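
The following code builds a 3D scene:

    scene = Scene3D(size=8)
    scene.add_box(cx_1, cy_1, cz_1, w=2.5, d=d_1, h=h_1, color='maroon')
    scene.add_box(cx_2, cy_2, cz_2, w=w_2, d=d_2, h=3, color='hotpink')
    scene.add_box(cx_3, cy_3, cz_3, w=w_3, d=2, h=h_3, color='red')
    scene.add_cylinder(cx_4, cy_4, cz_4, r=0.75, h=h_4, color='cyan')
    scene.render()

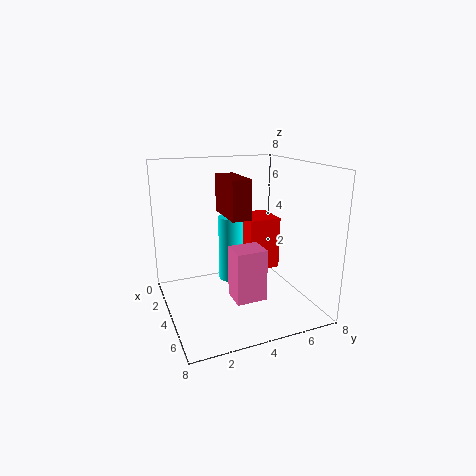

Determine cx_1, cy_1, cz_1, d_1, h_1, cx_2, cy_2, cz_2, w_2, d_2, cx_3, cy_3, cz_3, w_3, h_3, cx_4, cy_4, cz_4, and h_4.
cx_1 = 3.25
cy_1 = 3
cz_1 = 5.5
d_1 = 1
h_1 = 2
cx_2 = 3.75
cy_2 = 3.5
cz_2 = 0.5
w_2 = 1.5
d_2 = 1.75
cx_3 = 0.75
cy_3 = 5.25
cz_3 = 1.25
w_3 = 2.25
h_3 = 3.25
cx_4 = 2.25
cy_4 = 4.25
cz_4 = 0.75
h_4 = 4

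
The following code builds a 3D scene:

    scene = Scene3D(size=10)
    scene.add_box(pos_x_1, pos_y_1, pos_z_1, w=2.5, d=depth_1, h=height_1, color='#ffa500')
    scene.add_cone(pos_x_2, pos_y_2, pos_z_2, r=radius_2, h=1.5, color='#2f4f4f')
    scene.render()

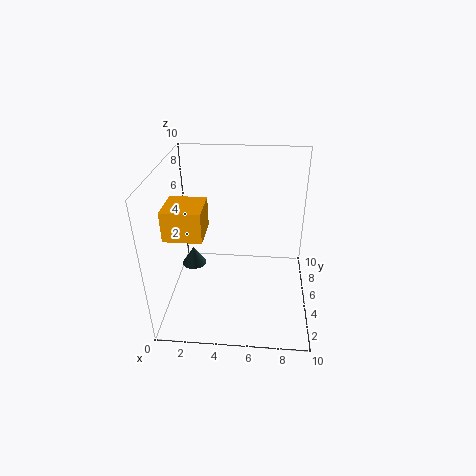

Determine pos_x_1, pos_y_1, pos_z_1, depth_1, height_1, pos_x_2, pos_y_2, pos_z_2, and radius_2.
pos_x_1 = 0.5
pos_y_1 = 2.5
pos_z_1 = 6
depth_1 = 2.5
height_1 = 2
pos_x_2 = 1
pos_y_2 = 8
pos_z_2 = 0.5
radius_2 = 1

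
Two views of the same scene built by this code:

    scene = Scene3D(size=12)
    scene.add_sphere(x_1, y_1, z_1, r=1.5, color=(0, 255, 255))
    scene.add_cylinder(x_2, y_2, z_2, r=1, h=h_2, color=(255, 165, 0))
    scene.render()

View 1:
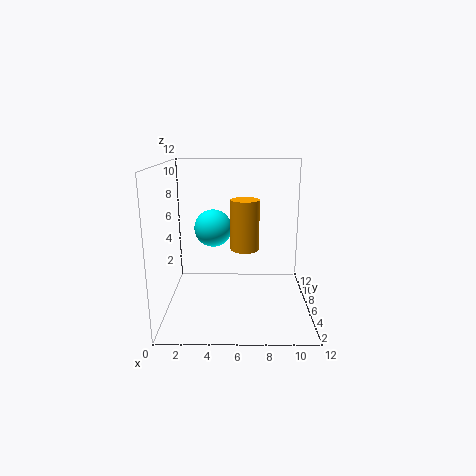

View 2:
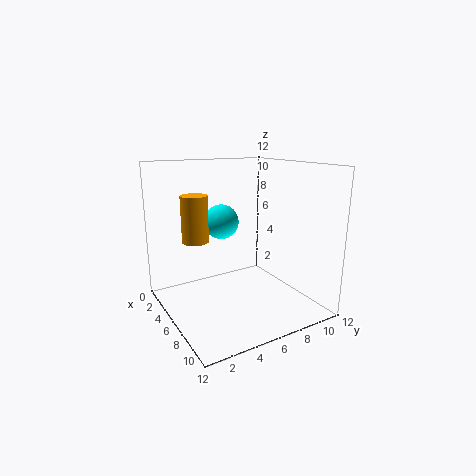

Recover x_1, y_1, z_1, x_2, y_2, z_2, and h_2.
x_1 = 4
y_1 = 5.5
z_1 = 7
x_2 = 6.5
y_2 = 2
z_2 = 6.5
h_2 = 3.5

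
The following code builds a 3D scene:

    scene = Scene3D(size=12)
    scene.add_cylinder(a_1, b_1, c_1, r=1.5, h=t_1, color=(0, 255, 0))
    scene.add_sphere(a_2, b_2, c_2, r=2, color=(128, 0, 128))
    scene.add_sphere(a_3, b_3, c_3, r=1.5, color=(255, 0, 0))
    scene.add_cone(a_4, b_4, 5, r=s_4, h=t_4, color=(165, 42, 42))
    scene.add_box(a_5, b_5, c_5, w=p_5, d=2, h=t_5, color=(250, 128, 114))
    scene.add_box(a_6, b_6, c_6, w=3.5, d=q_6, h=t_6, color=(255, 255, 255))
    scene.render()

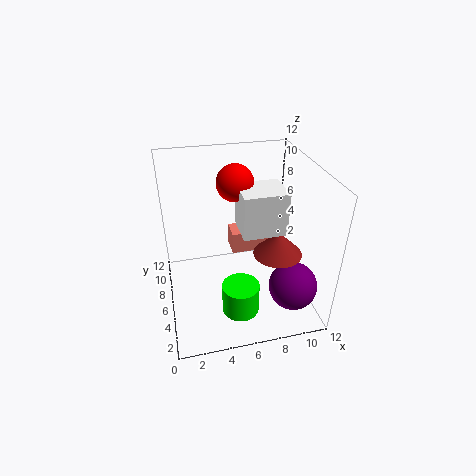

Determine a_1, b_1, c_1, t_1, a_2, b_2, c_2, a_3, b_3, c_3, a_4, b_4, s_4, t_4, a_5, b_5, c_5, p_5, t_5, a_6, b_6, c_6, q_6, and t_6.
a_1 = 5.5; b_1 = 3; c_1 = 1; t_1 = 2.5; a_2 = 10; b_2 = 3; c_2 = 2.5; a_3 = 6; b_3 = 7; c_3 = 10.5; a_4 = 9; b_4 = 4.5; s_4 = 2; t_4 = 2; a_5 = 6; b_5 = 8; c_5 = 3; p_5 = 4; t_5 = 2; a_6 = 6; b_6 = 4; c_6 = 7; q_6 = 3; t_6 = 3.5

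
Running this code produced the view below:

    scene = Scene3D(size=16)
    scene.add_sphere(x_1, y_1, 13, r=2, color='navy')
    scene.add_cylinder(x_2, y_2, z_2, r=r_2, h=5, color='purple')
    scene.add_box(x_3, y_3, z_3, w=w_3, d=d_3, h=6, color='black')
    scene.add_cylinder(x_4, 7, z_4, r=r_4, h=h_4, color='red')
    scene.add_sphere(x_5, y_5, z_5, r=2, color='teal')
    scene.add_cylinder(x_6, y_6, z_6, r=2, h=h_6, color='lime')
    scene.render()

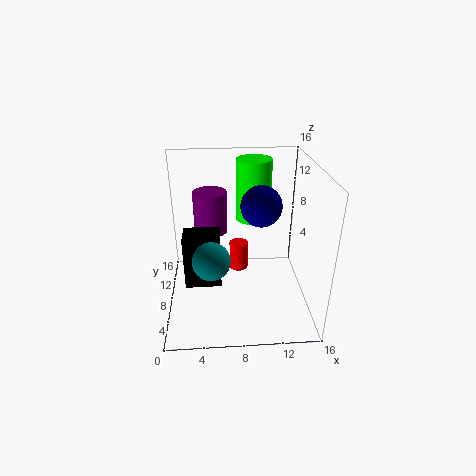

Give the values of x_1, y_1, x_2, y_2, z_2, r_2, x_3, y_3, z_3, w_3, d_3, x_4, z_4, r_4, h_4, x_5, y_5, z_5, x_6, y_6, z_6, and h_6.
x_1 = 10
y_1 = 5
x_2 = 5
y_2 = 12
z_2 = 7
r_2 = 2
x_3 = 2
y_3 = 6
z_3 = 3
w_3 = 4
d_3 = 3
x_4 = 8
z_4 = 5
r_4 = 1
h_4 = 3
x_5 = 5
y_5 = 5
z_5 = 7
x_6 = 10
y_6 = 11
z_6 = 9
h_6 = 7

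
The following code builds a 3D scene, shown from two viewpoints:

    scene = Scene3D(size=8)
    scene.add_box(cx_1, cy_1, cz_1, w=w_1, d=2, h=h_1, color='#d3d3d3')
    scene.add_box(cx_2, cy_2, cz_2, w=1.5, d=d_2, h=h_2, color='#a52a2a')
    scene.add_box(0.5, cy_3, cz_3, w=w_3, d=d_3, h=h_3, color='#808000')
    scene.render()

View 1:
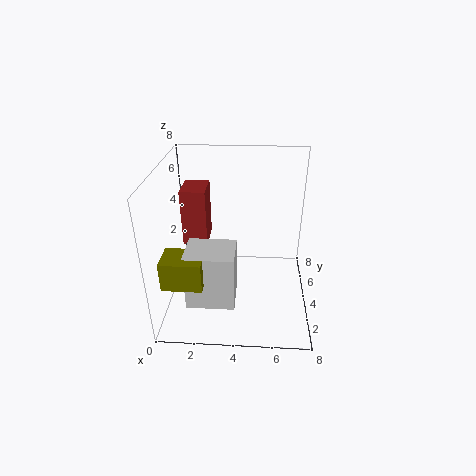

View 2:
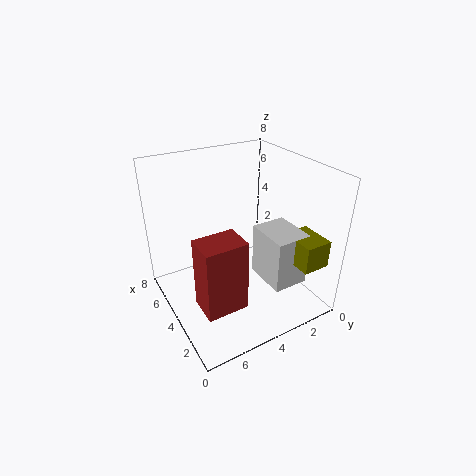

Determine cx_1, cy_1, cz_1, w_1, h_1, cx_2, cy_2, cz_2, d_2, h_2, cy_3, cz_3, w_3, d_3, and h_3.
cx_1 = 1.5
cy_1 = 1
cz_1 = 1.5
w_1 = 2.5
h_1 = 3
cx_2 = 0.5
cy_2 = 5.5
cz_2 = 2.5
d_2 = 2
h_2 = 3.5
cy_3 = 0.5
cz_3 = 3
w_3 = 2
d_3 = 1.5
h_3 = 1.5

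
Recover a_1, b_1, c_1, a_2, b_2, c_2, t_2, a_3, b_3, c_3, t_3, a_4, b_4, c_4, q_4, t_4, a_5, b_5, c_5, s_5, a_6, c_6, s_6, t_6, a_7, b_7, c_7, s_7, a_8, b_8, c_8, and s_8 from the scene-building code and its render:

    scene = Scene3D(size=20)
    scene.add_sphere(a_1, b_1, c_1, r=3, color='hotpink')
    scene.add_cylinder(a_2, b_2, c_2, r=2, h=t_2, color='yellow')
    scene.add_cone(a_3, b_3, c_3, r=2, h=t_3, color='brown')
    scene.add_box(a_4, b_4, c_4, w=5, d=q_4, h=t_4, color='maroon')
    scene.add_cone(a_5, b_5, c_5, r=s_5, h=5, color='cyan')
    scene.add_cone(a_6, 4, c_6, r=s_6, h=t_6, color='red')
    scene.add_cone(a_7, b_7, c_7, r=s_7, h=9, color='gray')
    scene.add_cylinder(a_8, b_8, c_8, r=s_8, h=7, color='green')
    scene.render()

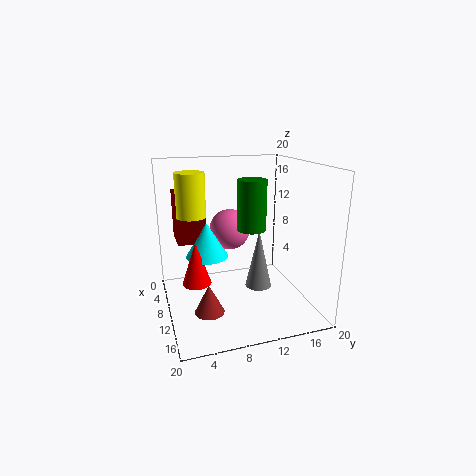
a_1 = 6, b_1 = 10, c_1 = 10, a_2 = 8, b_2 = 4, c_2 = 13, t_2 = 6, a_3 = 13, b_3 = 5, c_3 = 1, t_3 = 4, a_4 = 3, b_4 = 2, c_4 = 9, q_4 = 4, t_4 = 7, a_5 = 8, b_5 = 6, c_5 = 7, s_5 = 3, a_6 = 10, c_6 = 4, s_6 = 2, t_6 = 6, a_7 = 8, b_7 = 14, c_7 = 1, s_7 = 2, a_8 = 10, b_8 = 12, c_8 = 11, s_8 = 2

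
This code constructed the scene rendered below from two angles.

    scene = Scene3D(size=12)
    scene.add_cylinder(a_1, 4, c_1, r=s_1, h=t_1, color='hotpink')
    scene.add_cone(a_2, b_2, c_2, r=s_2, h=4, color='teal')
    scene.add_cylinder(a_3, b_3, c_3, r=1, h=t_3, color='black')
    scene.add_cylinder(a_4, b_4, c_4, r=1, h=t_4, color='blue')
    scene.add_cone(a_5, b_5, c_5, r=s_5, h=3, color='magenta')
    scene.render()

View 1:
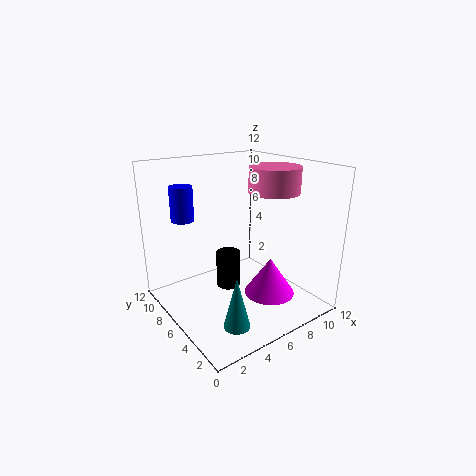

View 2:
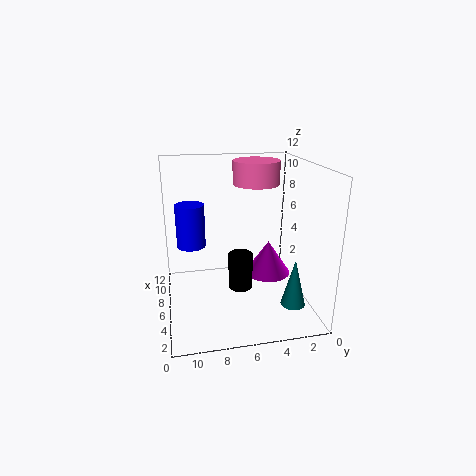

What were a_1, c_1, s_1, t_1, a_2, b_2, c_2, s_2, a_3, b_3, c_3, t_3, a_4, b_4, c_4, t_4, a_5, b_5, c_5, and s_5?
a_1 = 8; c_1 = 10; s_1 = 2; t_1 = 2; a_2 = 3; b_2 = 2; c_2 = 1; s_2 = 1; a_3 = 5; b_3 = 6; c_3 = 2; t_3 = 3; a_4 = 3; b_4 = 10; c_4 = 7; t_4 = 3; a_5 = 7; b_5 = 3; c_5 = 2; s_5 = 2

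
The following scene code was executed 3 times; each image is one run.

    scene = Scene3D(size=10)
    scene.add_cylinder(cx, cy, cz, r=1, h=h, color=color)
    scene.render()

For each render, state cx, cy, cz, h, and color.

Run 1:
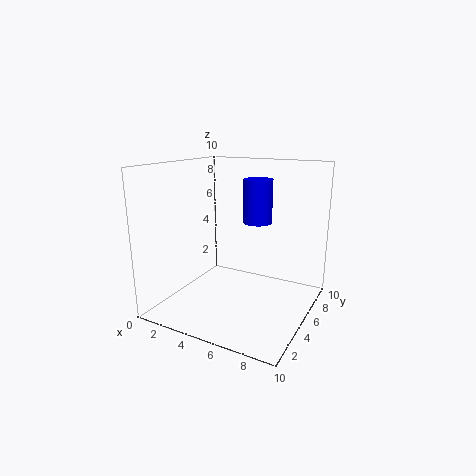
cx = 6
cy = 6
cz = 6
h = 3
color = 'blue'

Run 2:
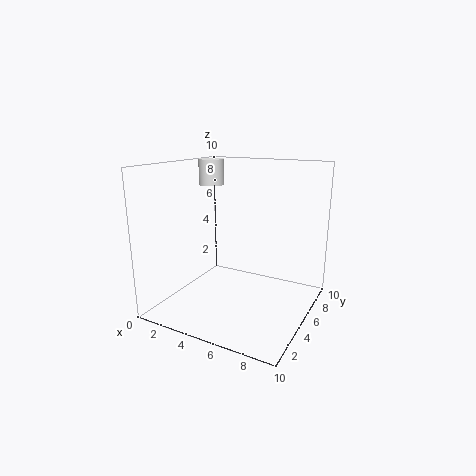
cx = 1
cy = 8
cz = 8
h = 2
color = 'white'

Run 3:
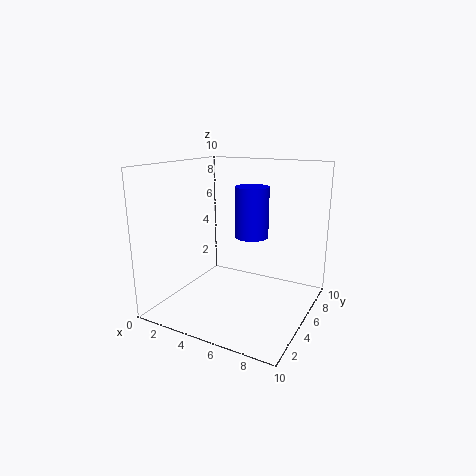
cx = 7
cy = 3
cz = 6
h = 3
color = 'blue'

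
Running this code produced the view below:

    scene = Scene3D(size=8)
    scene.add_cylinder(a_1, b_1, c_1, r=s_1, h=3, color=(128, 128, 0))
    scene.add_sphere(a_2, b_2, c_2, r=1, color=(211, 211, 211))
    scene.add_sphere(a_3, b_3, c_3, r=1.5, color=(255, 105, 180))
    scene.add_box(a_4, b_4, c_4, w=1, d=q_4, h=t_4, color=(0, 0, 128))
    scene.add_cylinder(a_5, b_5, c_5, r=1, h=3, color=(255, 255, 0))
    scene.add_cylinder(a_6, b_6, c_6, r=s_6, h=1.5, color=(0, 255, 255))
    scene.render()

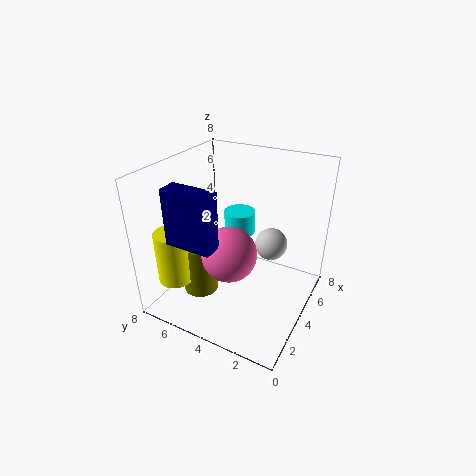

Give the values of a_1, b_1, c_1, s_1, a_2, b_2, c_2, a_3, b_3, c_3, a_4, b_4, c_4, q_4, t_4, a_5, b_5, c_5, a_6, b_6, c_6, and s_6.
a_1 = 3
b_1 = 6
c_1 = 0.5
s_1 = 1
a_2 = 6.5
b_2 = 3
c_2 = 2.5
a_3 = 3
b_3 = 4
c_3 = 3.5
a_4 = 1
b_4 = 4
c_4 = 4.5
q_4 = 2.5
t_4 = 3
a_5 = 2
b_5 = 7
c_5 = 1.5
a_6 = 7
b_6 = 5.5
c_6 = 2.5
s_6 = 1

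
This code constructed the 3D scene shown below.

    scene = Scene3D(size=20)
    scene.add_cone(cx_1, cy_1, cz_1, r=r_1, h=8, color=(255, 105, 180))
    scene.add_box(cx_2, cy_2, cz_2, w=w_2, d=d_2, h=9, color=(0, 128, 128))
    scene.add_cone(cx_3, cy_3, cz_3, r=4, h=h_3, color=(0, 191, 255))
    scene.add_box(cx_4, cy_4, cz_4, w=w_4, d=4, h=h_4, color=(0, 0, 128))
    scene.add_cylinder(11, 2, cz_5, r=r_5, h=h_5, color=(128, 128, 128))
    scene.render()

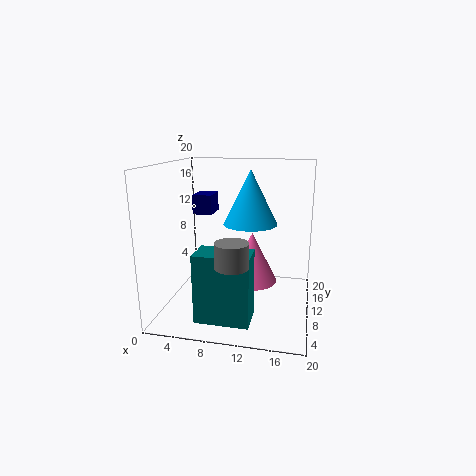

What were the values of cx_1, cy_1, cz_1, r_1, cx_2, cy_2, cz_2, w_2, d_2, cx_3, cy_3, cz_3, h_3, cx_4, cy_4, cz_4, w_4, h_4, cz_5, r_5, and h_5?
cx_1 = 11; cy_1 = 16; cz_1 = 1; r_1 = 4; cx_2 = 6; cy_2 = 2; cz_2 = 1; w_2 = 7; d_2 = 4; cx_3 = 11; cy_3 = 14; cz_3 = 11; h_3 = 8; cx_4 = 2; cy_4 = 14; cz_4 = 12; w_4 = 3; h_4 = 3; cz_5 = 9; r_5 = 2; h_5 = 3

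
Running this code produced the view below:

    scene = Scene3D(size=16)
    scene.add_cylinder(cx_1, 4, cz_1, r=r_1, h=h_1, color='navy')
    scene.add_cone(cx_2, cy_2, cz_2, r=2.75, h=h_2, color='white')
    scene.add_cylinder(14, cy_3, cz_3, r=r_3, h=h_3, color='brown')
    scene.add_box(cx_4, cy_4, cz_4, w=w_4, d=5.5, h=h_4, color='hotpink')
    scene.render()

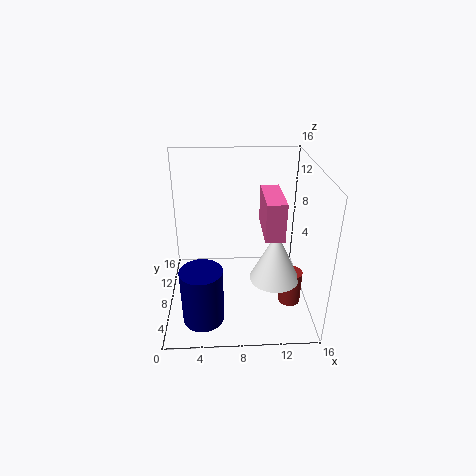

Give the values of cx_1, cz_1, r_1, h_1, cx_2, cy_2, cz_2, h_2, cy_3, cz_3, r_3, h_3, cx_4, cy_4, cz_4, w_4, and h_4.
cx_1 = 4, cz_1 = 0.25, r_1 = 2.25, h_1 = 6.25, cx_2 = 12, cy_2 = 6.25, cz_2 = 3.75, h_2 = 5.75, cy_3 = 6.5, cz_3 = 0.25, r_3 = 1.25, h_3 = 4, cx_4 = 10.5, cy_4 = 4.25, cz_4 = 9.5, w_4 = 2, h_4 = 4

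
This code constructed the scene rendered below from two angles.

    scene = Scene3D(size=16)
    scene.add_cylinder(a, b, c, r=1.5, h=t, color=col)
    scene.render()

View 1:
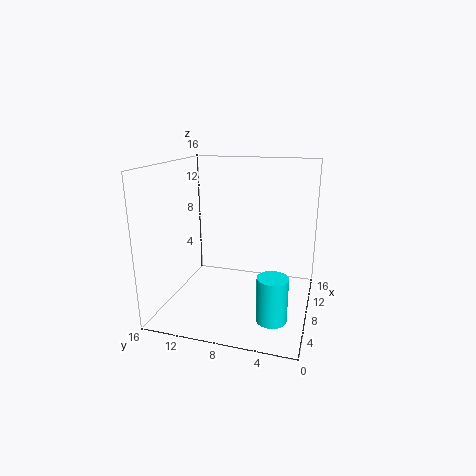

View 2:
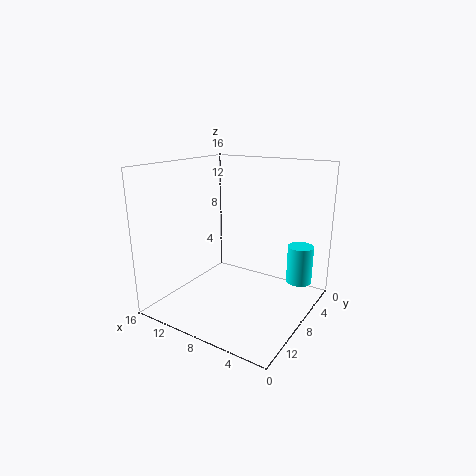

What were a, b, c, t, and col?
a = 2.5; b = 3; c = 2; t = 4.5; col = 'cyan'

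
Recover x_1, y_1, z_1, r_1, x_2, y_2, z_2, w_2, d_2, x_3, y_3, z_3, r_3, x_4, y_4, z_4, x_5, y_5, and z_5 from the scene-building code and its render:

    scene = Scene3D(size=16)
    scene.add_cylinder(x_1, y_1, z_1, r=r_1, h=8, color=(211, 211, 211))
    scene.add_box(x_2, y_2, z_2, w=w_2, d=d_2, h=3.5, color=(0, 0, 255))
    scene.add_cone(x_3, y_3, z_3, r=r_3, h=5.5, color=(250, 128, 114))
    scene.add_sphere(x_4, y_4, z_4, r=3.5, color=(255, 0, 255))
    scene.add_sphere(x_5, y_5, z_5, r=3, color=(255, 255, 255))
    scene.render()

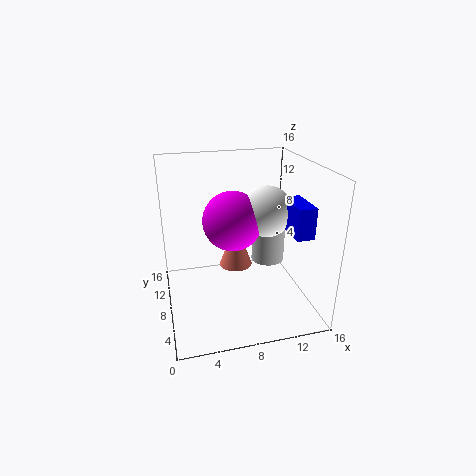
x_1 = 12.5; y_1 = 10.5; z_1 = 3.5; r_1 = 2; x_2 = 13.5; y_2 = 4.5; z_2 = 8.5; w_2 = 2; d_2 = 4.5; x_3 = 8.5; y_3 = 11; z_3 = 3; r_3 = 2; x_4 = 8; y_4 = 10.5; z_4 = 9; x_5 = 12; y_5 = 10; z_5 = 10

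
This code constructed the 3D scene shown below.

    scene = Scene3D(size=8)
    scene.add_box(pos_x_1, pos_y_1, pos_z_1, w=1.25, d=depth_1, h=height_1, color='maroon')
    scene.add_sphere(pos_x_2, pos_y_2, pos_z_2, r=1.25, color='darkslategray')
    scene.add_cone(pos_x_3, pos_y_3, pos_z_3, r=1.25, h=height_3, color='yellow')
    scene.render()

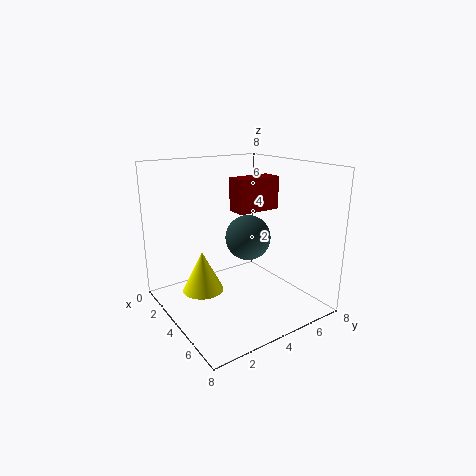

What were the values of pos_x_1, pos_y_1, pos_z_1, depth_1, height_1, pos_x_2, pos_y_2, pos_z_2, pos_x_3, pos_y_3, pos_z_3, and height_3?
pos_x_1 = 2
pos_y_1 = 4.75
pos_z_1 = 5
depth_1 = 2.75
height_1 = 2
pos_x_2 = 4.25
pos_y_2 = 4.5
pos_z_2 = 4
pos_x_3 = 2
pos_y_3 = 2.75
pos_z_3 = 0.25
height_3 = 2.5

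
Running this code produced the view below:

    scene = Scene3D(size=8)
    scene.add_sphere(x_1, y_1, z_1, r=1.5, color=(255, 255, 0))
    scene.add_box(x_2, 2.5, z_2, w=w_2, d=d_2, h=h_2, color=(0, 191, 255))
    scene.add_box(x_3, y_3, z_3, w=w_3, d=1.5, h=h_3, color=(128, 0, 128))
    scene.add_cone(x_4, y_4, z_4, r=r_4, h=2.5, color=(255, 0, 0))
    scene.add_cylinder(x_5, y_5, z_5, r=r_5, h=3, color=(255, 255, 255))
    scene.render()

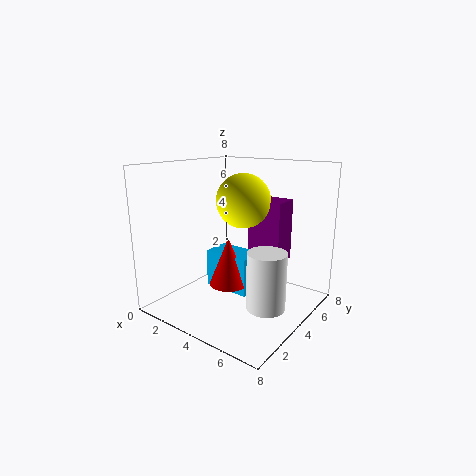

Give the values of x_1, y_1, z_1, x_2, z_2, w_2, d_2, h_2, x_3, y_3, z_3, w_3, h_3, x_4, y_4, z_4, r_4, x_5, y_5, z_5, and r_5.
x_1 = 4, y_1 = 4.5, z_1 = 6, x_2 = 3, z_2 = 1.5, w_2 = 2.5, d_2 = 1.5, h_2 = 2, x_3 = 4, y_3 = 5, z_3 = 2.5, w_3 = 2, h_3 = 3.5, x_4 = 4.5, y_4 = 2.5, z_4 = 2, r_4 = 1, x_5 = 6.5, y_5 = 3, z_5 = 1, r_5 = 1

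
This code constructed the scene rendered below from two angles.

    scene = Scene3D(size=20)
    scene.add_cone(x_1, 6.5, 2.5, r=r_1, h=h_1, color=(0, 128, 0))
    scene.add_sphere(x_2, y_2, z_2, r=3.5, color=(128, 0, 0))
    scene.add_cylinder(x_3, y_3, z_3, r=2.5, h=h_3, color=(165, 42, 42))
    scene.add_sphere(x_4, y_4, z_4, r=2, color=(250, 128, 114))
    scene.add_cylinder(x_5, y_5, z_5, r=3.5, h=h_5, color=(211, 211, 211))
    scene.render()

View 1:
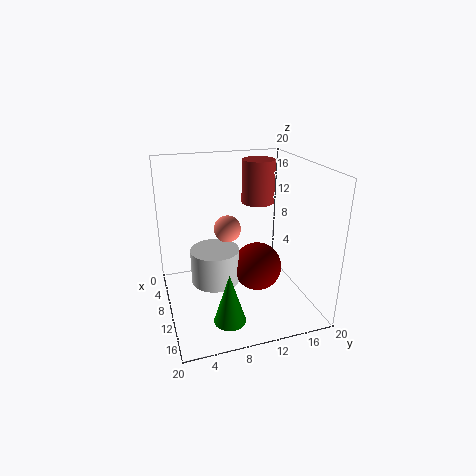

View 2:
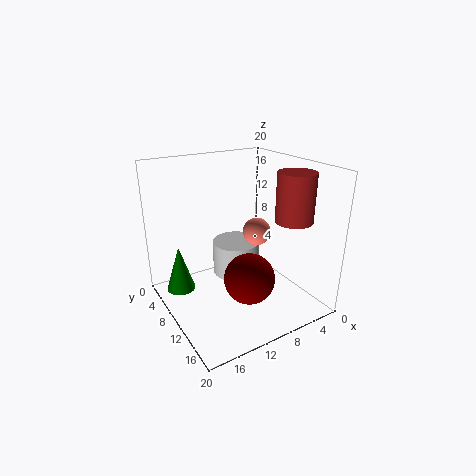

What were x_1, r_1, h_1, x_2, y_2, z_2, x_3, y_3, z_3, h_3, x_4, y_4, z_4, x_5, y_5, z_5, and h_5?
x_1 = 17.5; r_1 = 2; h_1 = 6.5; x_2 = 10; y_2 = 13; z_2 = 5; x_3 = 4.5; y_3 = 15; z_3 = 13; h_3 = 6.5; x_4 = 6.5; y_4 = 9.5; z_4 = 10; x_5 = 8.5; y_5 = 7; z_5 = 3; h_5 = 5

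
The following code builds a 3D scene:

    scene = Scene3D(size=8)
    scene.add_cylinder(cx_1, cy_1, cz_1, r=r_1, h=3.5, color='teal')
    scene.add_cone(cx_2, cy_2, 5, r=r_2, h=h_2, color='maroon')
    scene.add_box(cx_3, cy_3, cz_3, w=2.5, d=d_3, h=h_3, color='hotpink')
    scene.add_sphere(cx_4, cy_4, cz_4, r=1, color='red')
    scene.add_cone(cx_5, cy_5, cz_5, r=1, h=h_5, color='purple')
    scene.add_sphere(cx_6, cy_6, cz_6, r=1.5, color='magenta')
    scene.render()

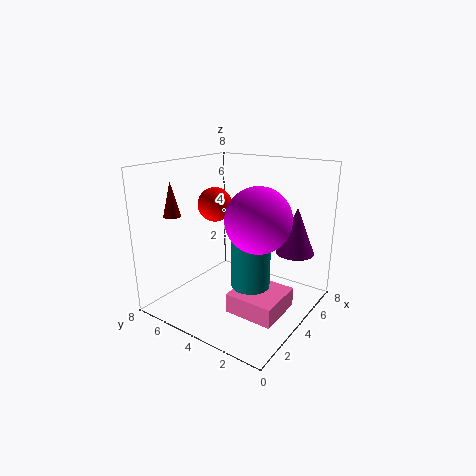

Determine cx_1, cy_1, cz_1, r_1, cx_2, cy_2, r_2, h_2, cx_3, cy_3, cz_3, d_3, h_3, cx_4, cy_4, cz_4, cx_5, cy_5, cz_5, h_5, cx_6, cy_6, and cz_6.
cx_1 = 3; cy_1 = 2.5; cz_1 = 2; r_1 = 1; cx_2 = 2.5; cy_2 = 7.5; r_2 = 0.5; h_2 = 2; cx_3 = 1.5; cy_3 = 0.5; cz_3 = 1; d_3 = 2.5; h_3 = 1; cx_4 = 4.5; cy_4 = 6; cz_4 = 5.5; cx_5 = 5; cy_5 = 1; cz_5 = 3.5; h_5 = 2.5; cx_6 = 2; cy_6 = 1.5; cz_6 = 6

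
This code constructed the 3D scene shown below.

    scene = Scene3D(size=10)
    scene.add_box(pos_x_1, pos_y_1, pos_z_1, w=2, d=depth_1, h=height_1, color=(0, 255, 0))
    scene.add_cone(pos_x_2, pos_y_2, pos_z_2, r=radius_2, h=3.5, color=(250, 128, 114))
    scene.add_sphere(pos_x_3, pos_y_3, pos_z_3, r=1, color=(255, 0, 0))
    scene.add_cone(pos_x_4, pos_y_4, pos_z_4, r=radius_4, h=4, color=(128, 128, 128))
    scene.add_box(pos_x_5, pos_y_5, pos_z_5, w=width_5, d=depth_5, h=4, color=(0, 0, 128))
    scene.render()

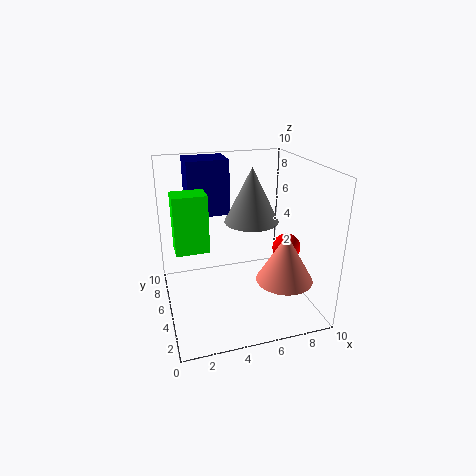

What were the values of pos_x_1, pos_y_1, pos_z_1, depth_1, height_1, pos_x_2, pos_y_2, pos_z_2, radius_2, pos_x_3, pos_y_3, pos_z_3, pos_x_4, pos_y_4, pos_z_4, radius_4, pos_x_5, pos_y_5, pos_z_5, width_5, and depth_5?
pos_x_1 = 0.5, pos_y_1 = 2.5, pos_z_1 = 5.5, depth_1 = 1.5, height_1 = 3.5, pos_x_2 = 8, pos_y_2 = 3.5, pos_z_2 = 2, radius_2 = 2, pos_x_3 = 8.5, pos_y_3 = 4.5, pos_z_3 = 4, pos_x_4 = 6.5, pos_y_4 = 6.5, pos_z_4 = 5.5, radius_4 = 2, pos_x_5 = 2, pos_y_5 = 7, pos_z_5 = 6, width_5 = 3, depth_5 = 2.5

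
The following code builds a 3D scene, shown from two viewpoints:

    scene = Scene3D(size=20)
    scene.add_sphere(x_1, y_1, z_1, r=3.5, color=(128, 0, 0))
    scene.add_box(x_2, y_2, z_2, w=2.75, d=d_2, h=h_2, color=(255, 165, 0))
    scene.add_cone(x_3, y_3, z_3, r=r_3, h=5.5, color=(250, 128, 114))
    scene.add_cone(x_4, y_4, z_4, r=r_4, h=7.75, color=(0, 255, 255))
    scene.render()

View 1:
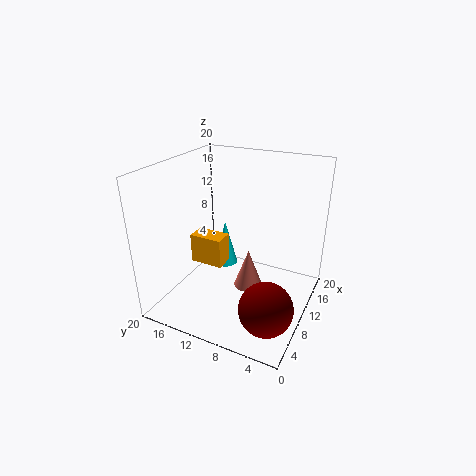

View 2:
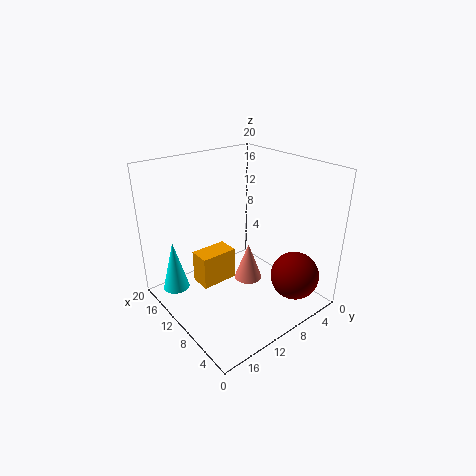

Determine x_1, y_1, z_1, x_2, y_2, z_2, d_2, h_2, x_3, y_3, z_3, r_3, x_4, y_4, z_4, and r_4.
x_1 = 4.75; y_1 = 3.5; z_1 = 3.75; x_2 = 8.25; y_2 = 12; z_2 = 5.5; d_2 = 4.75; h_2 = 4.25; x_3 = 9.75; y_3 = 8.25; z_3 = 3; r_3 = 2; x_4 = 17.75; y_4 = 16.25; z_4 = 0.25; r_4 = 2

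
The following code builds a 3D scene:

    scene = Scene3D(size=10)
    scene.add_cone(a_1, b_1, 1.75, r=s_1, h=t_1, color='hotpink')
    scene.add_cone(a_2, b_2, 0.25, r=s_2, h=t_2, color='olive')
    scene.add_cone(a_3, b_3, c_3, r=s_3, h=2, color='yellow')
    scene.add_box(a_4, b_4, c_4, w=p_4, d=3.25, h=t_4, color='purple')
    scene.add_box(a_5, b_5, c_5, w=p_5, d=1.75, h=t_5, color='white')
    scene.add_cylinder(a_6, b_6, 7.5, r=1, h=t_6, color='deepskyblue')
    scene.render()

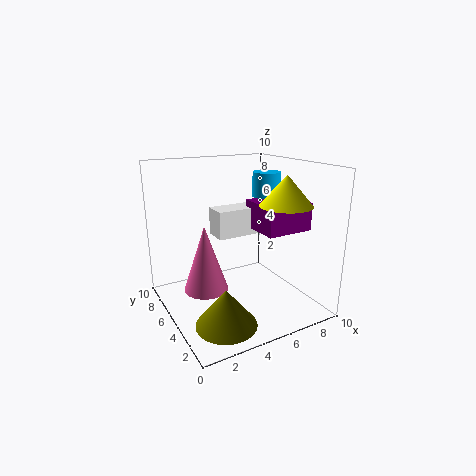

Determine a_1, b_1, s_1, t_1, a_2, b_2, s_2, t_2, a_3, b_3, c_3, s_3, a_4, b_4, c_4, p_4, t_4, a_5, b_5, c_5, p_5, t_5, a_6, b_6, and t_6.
a_1 = 2.5, b_1 = 5, s_1 = 1.5, t_1 = 4.5, a_2 = 2.75, b_2 = 2.5, s_2 = 2, t_2 = 2.5, a_3 = 7.25, b_3 = 2.75, c_3 = 7.5, s_3 = 1.75, a_4 = 6.5, b_4 = 3.25, c_4 = 5.25, p_4 = 3.5, t_4 = 2, a_5 = 4, b_5 = 5.75, c_5 = 4.75, p_5 = 3.5, t_5 = 2, a_6 = 7.75, b_6 = 5.75, t_6 = 1.75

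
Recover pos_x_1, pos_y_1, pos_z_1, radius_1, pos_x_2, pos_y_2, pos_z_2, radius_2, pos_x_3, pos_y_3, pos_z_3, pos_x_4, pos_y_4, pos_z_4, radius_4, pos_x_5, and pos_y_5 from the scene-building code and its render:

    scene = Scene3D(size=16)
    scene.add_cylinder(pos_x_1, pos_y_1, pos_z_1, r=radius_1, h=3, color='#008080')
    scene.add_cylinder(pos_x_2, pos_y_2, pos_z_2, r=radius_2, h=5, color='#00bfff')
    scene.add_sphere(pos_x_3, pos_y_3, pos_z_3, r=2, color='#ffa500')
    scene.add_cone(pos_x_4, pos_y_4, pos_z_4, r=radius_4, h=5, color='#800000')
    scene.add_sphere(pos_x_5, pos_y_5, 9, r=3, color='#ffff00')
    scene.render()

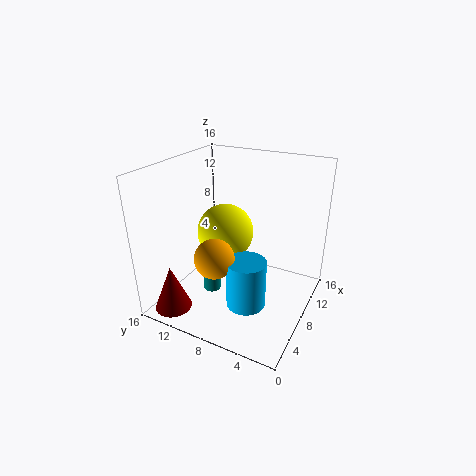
pos_x_1 = 7
pos_y_1 = 11
pos_z_1 = 1
radius_1 = 1
pos_x_2 = 4
pos_y_2 = 5
pos_z_2 = 3
radius_2 = 2
pos_x_3 = 3
pos_y_3 = 8
pos_z_3 = 8
pos_x_4 = 2
pos_y_4 = 13
pos_z_4 = 1
radius_4 = 2
pos_x_5 = 7
pos_y_5 = 9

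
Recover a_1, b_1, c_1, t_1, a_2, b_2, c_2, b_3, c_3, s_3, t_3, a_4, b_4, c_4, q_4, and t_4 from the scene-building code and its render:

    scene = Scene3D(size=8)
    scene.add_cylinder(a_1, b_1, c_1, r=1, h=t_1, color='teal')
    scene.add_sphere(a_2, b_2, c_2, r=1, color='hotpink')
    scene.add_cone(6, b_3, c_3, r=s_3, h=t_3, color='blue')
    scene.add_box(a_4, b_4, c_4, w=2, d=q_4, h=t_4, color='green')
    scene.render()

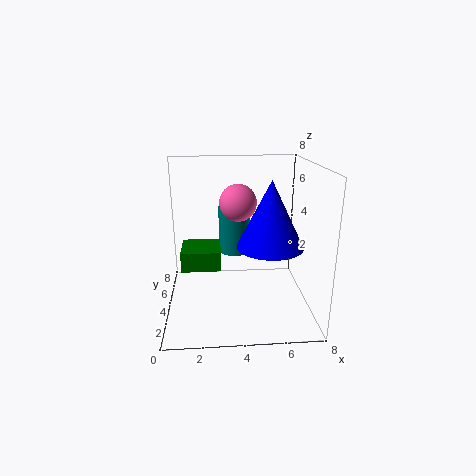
a_1 = 4, b_1 = 7, c_1 = 2, t_1 = 3, a_2 = 4, b_2 = 4, c_2 = 6, b_3 = 5, c_3 = 3, s_3 = 2, t_3 = 4, a_4 = 1, b_4 = 2, c_4 = 3, q_4 = 2, t_4 = 1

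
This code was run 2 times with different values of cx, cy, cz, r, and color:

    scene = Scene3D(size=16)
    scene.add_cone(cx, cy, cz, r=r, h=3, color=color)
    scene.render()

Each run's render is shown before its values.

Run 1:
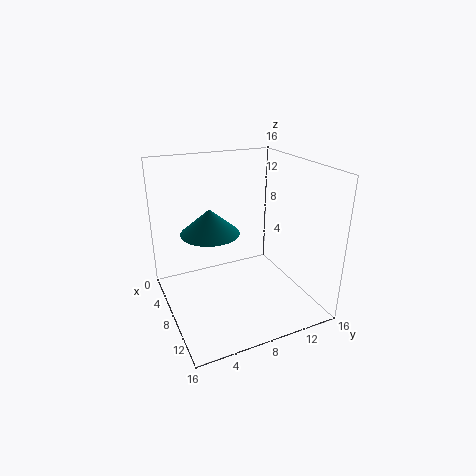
cx = 4.5; cy = 6; cz = 7.5; r = 3.5; color = 'teal'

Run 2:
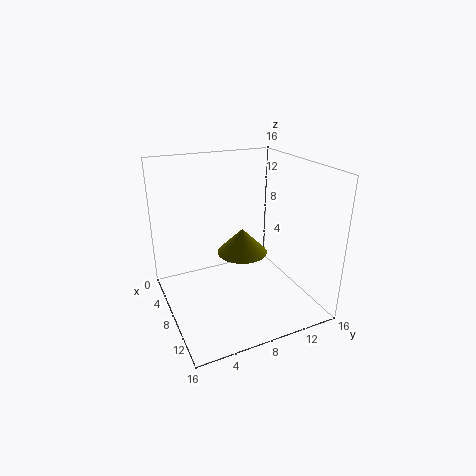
cx = 6; cy = 9.5; cz = 5; r = 3; color = 'olive'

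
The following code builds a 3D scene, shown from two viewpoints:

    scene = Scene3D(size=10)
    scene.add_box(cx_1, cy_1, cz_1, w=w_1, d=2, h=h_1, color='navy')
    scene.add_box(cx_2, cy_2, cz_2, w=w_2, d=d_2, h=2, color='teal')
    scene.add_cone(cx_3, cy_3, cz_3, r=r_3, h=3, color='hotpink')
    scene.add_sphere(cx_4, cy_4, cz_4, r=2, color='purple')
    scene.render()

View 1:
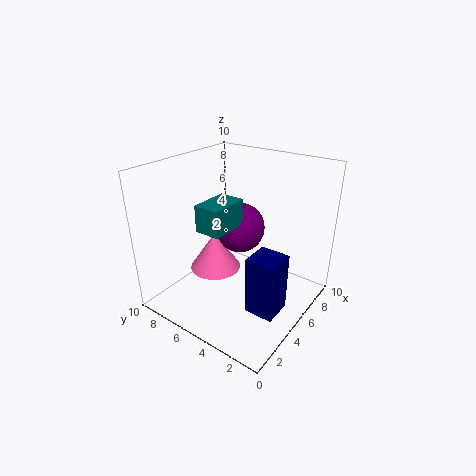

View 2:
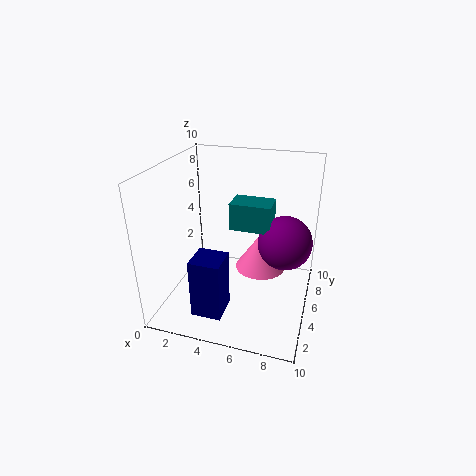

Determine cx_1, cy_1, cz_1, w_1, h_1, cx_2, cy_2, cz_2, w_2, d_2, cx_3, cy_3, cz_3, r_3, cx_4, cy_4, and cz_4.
cx_1 = 3, cy_1 = 1, cz_1 = 1, w_1 = 2, h_1 = 4, cx_2 = 4, cy_2 = 6, cz_2 = 5, w_2 = 3, d_2 = 2, cx_3 = 6, cy_3 = 8, cz_3 = 1, r_3 = 2, cx_4 = 8, cy_4 = 7, cz_4 = 4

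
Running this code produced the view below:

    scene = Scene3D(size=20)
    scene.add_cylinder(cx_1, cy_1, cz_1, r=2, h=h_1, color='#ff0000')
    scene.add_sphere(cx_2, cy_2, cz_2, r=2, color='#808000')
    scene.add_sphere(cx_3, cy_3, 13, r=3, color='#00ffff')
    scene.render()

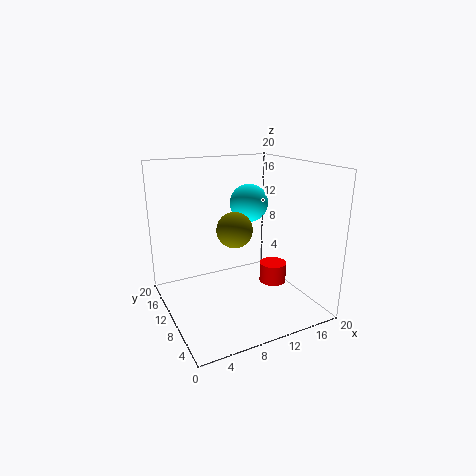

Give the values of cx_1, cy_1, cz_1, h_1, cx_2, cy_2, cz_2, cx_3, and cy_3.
cx_1 = 16
cy_1 = 10
cz_1 = 2
h_1 = 3
cx_2 = 6
cy_2 = 3
cz_2 = 14
cx_3 = 15
cy_3 = 16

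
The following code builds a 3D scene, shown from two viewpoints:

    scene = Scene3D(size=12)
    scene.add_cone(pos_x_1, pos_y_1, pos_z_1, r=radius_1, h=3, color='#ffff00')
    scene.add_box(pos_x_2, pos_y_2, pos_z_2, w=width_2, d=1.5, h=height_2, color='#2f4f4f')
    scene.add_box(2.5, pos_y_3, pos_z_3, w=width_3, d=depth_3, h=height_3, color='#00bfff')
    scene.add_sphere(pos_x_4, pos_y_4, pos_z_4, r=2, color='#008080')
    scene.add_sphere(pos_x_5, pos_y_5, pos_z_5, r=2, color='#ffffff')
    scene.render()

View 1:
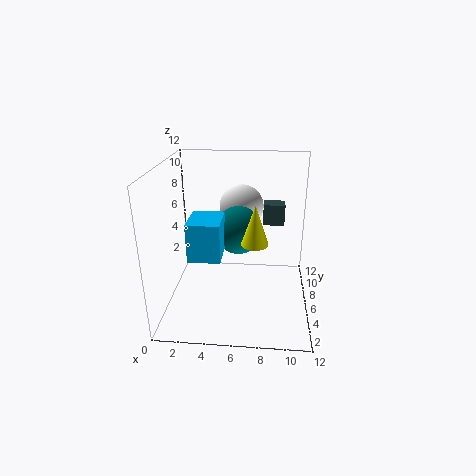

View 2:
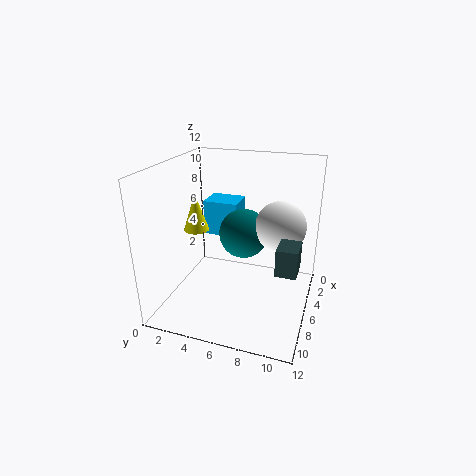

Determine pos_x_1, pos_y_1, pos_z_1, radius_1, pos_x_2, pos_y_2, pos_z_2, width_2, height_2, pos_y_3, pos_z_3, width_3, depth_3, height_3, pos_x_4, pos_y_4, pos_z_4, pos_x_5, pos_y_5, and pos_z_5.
pos_x_1 = 7.5
pos_y_1 = 3
pos_z_1 = 7
radius_1 = 1
pos_x_2 = 8
pos_y_2 = 10
pos_z_2 = 5.5
width_2 = 2
height_2 = 2
pos_y_3 = 2.5
pos_z_3 = 5.5
width_3 = 2.5
depth_3 = 3
height_3 = 3
pos_x_4 = 6
pos_y_4 = 6.5
pos_z_4 = 6.5
pos_x_5 = 6
pos_y_5 = 9.5
pos_z_5 = 7.5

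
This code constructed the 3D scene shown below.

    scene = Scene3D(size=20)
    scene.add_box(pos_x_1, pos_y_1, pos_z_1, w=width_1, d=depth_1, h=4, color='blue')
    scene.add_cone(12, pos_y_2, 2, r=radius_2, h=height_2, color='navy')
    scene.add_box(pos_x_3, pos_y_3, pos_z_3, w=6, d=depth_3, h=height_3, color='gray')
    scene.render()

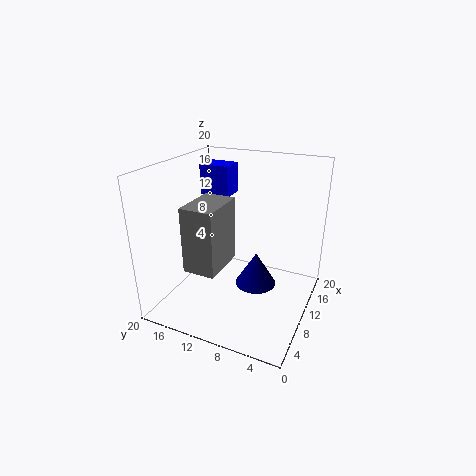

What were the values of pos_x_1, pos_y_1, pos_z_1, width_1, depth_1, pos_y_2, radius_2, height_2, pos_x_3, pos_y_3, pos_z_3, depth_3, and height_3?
pos_x_1 = 9; pos_y_1 = 11; pos_z_1 = 16; width_1 = 3; depth_1 = 4; pos_y_2 = 8; radius_2 = 3; height_2 = 5; pos_x_3 = 1; pos_y_3 = 9; pos_z_3 = 9; depth_3 = 4; height_3 = 8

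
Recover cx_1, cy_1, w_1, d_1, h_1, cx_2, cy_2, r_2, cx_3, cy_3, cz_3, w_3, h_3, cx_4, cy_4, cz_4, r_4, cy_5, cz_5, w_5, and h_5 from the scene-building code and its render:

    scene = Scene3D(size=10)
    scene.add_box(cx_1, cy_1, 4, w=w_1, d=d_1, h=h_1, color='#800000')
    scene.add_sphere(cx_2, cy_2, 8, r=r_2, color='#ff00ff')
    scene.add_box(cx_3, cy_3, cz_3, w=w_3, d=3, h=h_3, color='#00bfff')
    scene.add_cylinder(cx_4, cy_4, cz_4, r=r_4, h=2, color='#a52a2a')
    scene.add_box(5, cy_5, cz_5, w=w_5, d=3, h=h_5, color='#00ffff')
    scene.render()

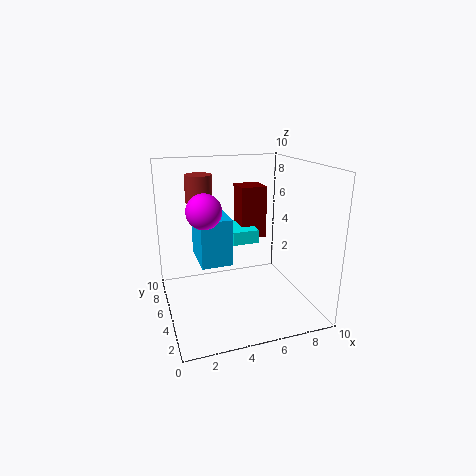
cx_1 = 6; cy_1 = 7; w_1 = 2; d_1 = 2; h_1 = 4; cx_2 = 2; cy_2 = 2; r_2 = 1; cx_3 = 2; cy_3 = 3; cz_3 = 4; w_3 = 2; h_3 = 3; cx_4 = 3; cy_4 = 8; cz_4 = 7; r_4 = 1; cy_5 = 6; cz_5 = 4; w_5 = 2; h_5 = 1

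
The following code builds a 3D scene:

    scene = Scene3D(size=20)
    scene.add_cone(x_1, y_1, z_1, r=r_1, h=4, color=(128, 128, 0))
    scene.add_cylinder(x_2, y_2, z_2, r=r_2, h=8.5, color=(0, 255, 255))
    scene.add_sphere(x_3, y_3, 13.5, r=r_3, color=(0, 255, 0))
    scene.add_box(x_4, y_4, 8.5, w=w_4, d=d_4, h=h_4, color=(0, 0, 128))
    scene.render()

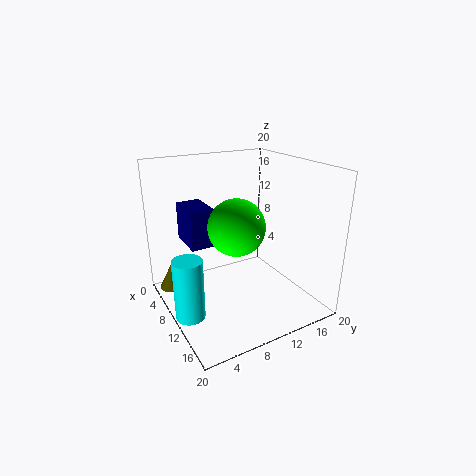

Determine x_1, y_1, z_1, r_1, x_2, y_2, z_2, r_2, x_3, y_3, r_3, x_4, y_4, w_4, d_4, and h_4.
x_1 = 2.5
y_1 = 2.5
z_1 = 0.5
r_1 = 2
x_2 = 11
y_2 = 2
z_2 = 0.5
r_2 = 2
x_3 = 14
y_3 = 7.5
r_3 = 3.5
x_4 = 2.5
y_4 = 4
w_4 = 5.5
d_4 = 3.5
h_4 = 5.5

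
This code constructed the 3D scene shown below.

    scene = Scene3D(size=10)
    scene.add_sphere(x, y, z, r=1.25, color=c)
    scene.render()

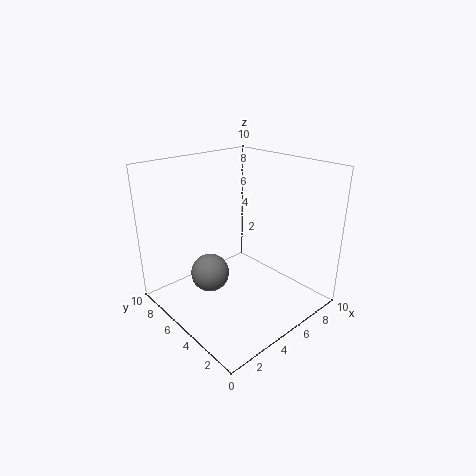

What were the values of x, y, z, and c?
x = 2.5, y = 5, z = 3.25, c = 'gray'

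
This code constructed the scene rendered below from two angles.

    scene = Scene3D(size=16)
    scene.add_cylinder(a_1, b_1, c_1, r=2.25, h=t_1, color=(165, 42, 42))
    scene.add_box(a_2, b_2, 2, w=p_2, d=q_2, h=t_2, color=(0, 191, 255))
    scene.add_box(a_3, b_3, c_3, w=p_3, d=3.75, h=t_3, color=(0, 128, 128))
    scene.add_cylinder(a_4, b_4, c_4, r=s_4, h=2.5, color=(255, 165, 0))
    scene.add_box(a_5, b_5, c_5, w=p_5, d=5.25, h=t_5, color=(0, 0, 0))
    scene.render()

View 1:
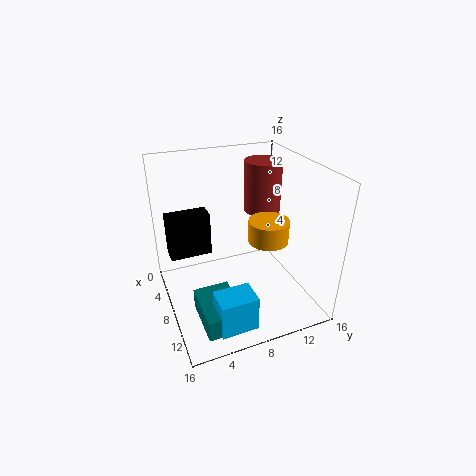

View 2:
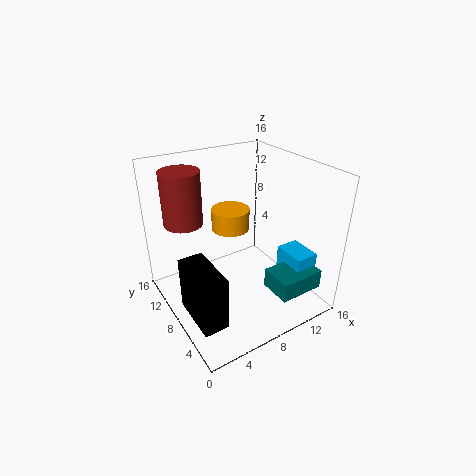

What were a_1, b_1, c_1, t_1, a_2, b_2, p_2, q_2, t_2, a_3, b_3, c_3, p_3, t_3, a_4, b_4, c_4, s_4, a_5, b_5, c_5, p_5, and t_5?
a_1 = 3.75
b_1 = 13
c_1 = 8.75
t_1 = 6.25
a_2 = 13
b_2 = 3.25
p_2 = 2.75
q_2 = 3.75
t_2 = 3.75
a_3 = 10.25
b_3 = 2
c_3 = 2
p_3 = 5.25
t_3 = 2.25
a_4 = 9
b_4 = 11.25
c_4 = 7.5
s_4 = 2.25
a_5 = 0.25
b_5 = 1.25
c_5 = 3.25
p_5 = 2.5
t_5 = 5.5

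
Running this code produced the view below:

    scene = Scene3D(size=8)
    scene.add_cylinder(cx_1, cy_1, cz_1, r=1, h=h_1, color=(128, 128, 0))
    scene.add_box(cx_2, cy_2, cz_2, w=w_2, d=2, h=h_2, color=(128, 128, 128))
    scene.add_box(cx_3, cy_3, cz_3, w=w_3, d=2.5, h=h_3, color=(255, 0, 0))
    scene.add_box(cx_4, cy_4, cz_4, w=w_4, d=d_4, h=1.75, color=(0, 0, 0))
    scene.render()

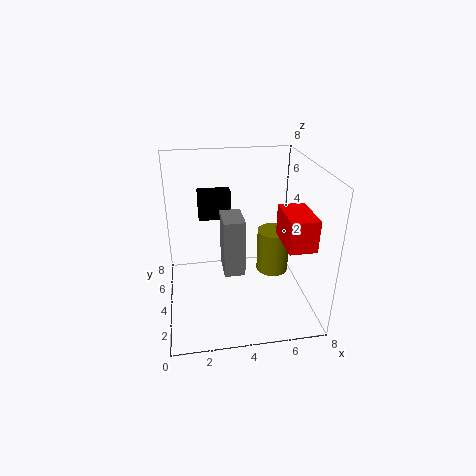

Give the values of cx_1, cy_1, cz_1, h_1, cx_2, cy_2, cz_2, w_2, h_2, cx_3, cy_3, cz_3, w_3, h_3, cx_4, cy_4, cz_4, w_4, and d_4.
cx_1 = 6.5, cy_1 = 5.5, cz_1 = 0.75, h_1 = 2.75, cx_2 = 3.25, cy_2 = 4.25, cz_2 = 1.25, w_2 = 1.25, h_2 = 3.5, cx_3 = 6.25, cy_3 = 1.75, cz_3 = 4, w_3 = 1.5, h_3 = 1.75, cx_4 = 2, cy_4 = 6.5, cz_4 = 4, w_4 = 2, d_4 = 1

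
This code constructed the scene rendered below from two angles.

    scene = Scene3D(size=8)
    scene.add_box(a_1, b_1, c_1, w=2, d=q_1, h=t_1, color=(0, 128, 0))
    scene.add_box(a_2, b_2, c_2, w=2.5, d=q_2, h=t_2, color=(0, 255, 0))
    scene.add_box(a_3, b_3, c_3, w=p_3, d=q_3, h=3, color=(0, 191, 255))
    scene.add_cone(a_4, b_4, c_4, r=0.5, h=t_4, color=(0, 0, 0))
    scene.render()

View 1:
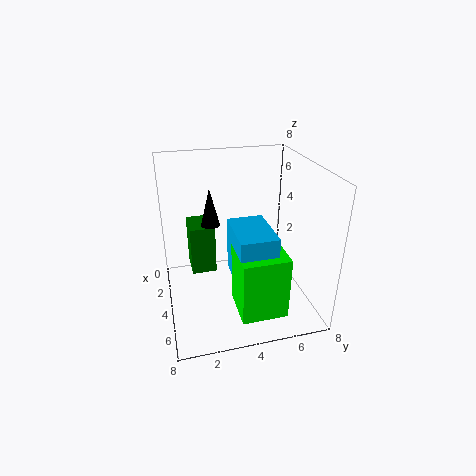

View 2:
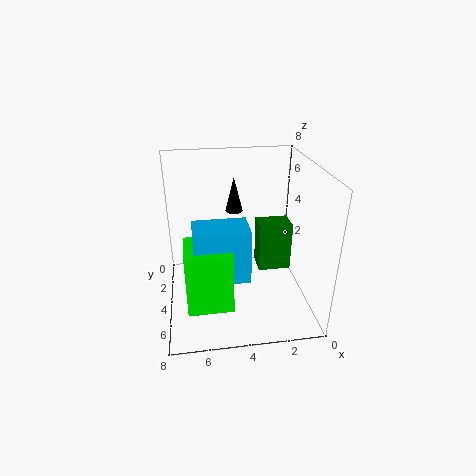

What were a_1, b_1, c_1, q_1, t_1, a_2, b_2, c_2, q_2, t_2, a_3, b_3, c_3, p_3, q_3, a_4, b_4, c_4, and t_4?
a_1 = 0.5
b_1 = 1.5
c_1 = 1
q_1 = 1.5
t_1 = 3
a_2 = 4.5
b_2 = 3.5
c_2 = 0.5
q_2 = 2.5
t_2 = 3.5
a_3 = 3.5
b_3 = 3.5
c_3 = 2
p_3 = 3
q_3 = 2
a_4 = 4
b_4 = 2.5
c_4 = 5
t_4 = 2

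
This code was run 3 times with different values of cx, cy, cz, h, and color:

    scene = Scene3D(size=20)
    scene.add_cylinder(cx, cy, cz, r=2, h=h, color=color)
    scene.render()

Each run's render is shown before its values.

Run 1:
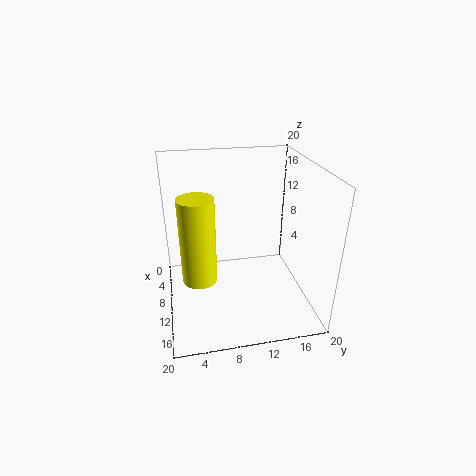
cx = 17
cy = 4
cz = 9
h = 10
color = 'yellow'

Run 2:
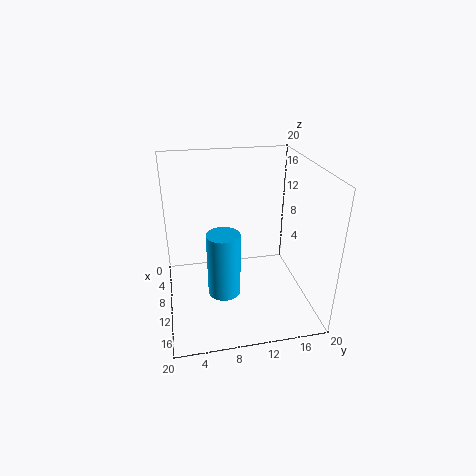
cx = 16
cy = 7
cz = 6
h = 8
color = 'deepskyblue'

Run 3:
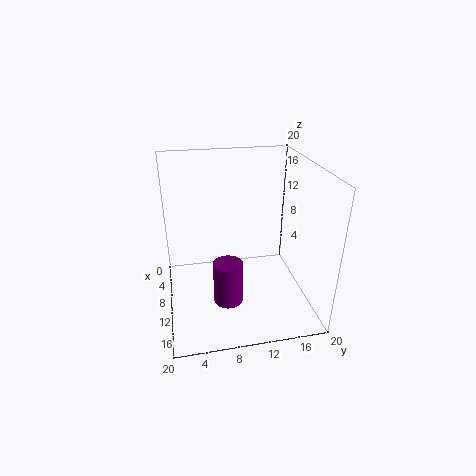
cx = 13
cy = 8
cz = 2
h = 6
color = 'purple'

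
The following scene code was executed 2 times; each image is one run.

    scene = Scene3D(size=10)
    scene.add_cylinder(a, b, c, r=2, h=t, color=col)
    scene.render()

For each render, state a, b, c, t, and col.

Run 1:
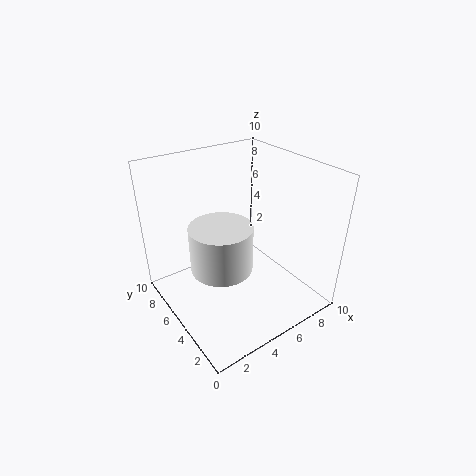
a = 3
b = 4
c = 4
t = 3
col = 'white'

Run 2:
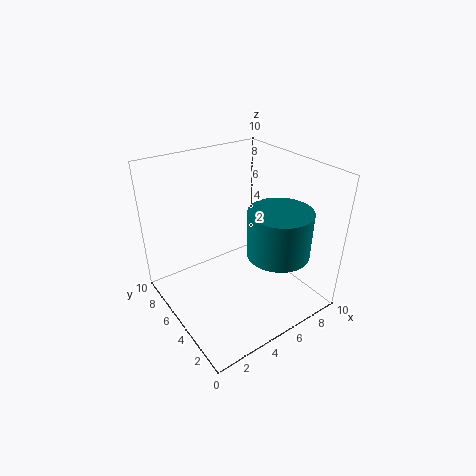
a = 6
b = 2
c = 5
t = 3
col = 'teal'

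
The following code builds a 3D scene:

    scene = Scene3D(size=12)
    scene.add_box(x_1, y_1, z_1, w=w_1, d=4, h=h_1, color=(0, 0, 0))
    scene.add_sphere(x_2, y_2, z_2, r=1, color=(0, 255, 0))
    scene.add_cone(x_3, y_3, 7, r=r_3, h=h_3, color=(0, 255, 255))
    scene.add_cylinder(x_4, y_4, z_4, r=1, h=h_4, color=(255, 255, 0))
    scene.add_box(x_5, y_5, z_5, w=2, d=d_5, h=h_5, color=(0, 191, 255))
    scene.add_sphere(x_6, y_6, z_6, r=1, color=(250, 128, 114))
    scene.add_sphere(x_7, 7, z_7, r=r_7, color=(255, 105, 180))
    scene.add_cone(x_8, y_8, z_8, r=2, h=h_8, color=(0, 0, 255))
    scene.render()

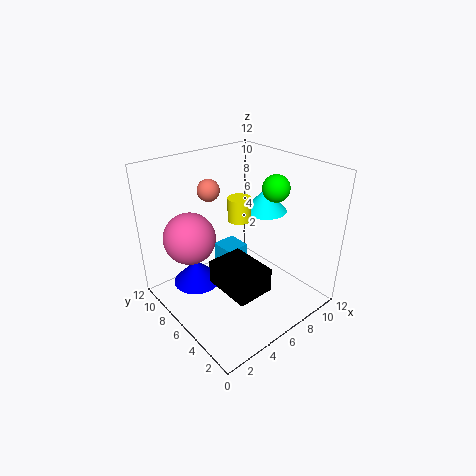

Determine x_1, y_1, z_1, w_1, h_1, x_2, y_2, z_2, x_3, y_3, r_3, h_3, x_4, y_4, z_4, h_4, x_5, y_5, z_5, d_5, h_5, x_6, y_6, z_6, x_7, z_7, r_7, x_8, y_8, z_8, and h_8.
x_1 = 3; y_1 = 2; z_1 = 3; w_1 = 3; h_1 = 2; x_2 = 7; y_2 = 3; z_2 = 11; x_3 = 10; y_3 = 7; r_3 = 2; h_3 = 2; x_4 = 7; y_4 = 7; z_4 = 7; h_4 = 2; x_5 = 5; y_5 = 6; z_5 = 3; d_5 = 2; h_5 = 2; x_6 = 6; y_6 = 10; z_6 = 9; x_7 = 2; z_7 = 7; r_7 = 2; x_8 = 3; y_8 = 8; z_8 = 2; h_8 = 2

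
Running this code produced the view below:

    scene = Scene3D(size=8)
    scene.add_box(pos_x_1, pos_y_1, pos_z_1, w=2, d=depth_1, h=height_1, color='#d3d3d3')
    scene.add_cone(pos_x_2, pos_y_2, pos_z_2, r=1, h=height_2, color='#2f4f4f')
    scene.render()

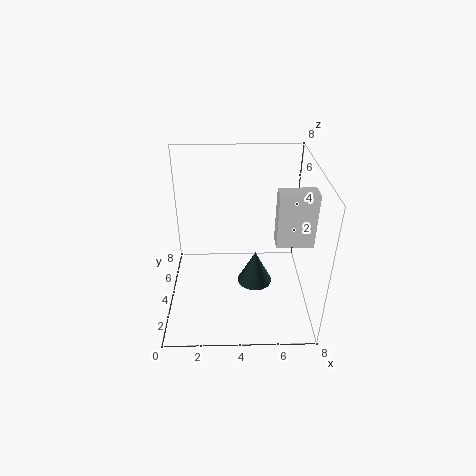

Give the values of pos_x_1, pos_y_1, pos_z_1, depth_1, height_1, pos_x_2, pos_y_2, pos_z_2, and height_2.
pos_x_1 = 6; pos_y_1 = 3; pos_z_1 = 4; depth_1 = 1; height_1 = 3; pos_x_2 = 5; pos_y_2 = 4; pos_z_2 = 1; height_2 = 2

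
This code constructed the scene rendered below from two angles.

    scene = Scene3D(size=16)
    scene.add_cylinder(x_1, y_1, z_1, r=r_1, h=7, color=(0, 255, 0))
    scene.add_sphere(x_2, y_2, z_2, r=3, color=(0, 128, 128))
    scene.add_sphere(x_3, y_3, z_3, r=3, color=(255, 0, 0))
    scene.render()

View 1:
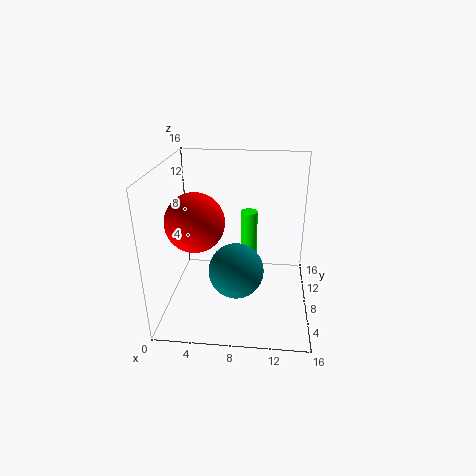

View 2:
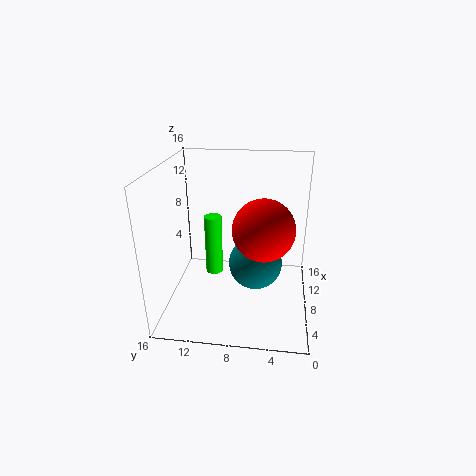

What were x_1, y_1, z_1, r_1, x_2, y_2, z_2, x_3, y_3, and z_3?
x_1 = 9
y_1 = 11
z_1 = 3
r_1 = 1
x_2 = 8
y_2 = 6
z_2 = 5
x_3 = 4
y_3 = 5
z_3 = 11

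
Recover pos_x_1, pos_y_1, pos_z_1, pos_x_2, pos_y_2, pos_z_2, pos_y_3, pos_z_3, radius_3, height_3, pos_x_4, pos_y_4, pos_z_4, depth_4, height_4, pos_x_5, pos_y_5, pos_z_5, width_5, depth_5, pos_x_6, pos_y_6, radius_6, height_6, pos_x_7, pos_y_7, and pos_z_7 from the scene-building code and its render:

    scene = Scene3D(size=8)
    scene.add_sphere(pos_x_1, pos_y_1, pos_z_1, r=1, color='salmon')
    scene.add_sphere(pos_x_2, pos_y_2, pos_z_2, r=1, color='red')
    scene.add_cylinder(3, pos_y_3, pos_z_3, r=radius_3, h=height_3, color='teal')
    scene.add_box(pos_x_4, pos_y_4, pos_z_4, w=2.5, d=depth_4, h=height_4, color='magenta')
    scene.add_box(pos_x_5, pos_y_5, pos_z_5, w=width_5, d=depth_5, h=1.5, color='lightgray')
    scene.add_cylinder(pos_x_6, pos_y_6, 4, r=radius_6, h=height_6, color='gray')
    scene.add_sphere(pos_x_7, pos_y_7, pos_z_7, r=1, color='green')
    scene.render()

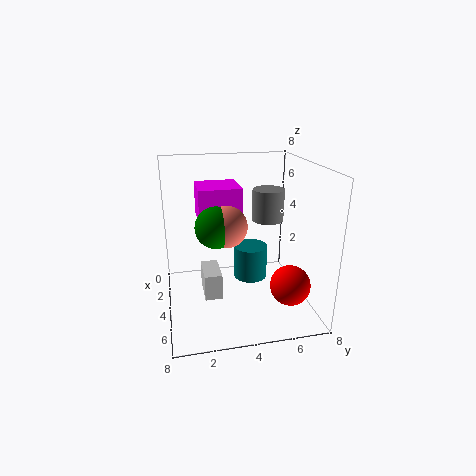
pos_x_1 = 6; pos_y_1 = 3; pos_z_1 = 5.5; pos_x_2 = 7; pos_y_2 = 6; pos_z_2 = 2.5; pos_y_3 = 5; pos_z_3 = 1; radius_3 = 1; height_3 = 2; pos_x_4 = 0.5; pos_y_4 = 2; pos_z_4 = 4.5; depth_4 = 2.5; height_4 = 2; pos_x_5 = 2.5; pos_y_5 = 2; pos_z_5 = 0.5; width_5 = 2; depth_5 = 1; pos_x_6 = 1.5; pos_y_6 = 6.5; radius_6 = 1; height_6 = 2; pos_x_7 = 6; pos_y_7 = 2.5; pos_z_7 = 5.5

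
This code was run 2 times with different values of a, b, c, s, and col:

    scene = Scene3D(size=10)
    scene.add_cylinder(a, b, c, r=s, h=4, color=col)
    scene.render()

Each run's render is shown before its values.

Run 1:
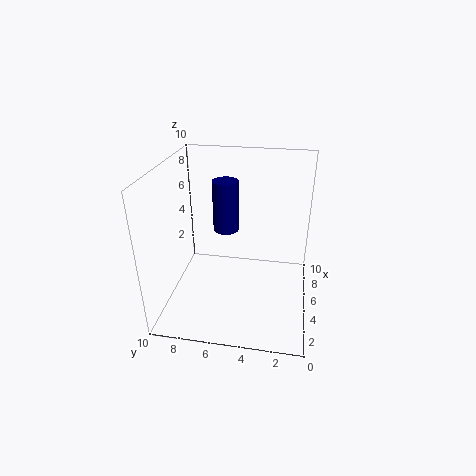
a = 8
b = 6.5
c = 4
s = 1
col = 'navy'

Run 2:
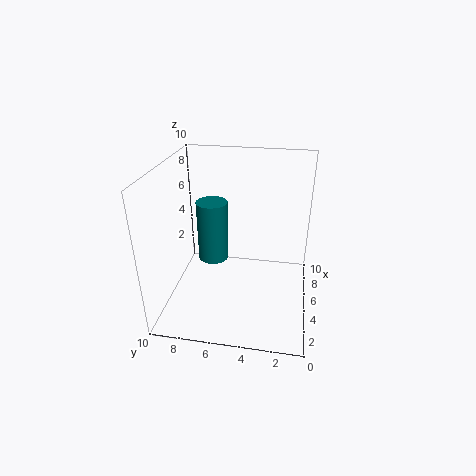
a = 4
b = 6.5
c = 4
s = 1
col = 'teal'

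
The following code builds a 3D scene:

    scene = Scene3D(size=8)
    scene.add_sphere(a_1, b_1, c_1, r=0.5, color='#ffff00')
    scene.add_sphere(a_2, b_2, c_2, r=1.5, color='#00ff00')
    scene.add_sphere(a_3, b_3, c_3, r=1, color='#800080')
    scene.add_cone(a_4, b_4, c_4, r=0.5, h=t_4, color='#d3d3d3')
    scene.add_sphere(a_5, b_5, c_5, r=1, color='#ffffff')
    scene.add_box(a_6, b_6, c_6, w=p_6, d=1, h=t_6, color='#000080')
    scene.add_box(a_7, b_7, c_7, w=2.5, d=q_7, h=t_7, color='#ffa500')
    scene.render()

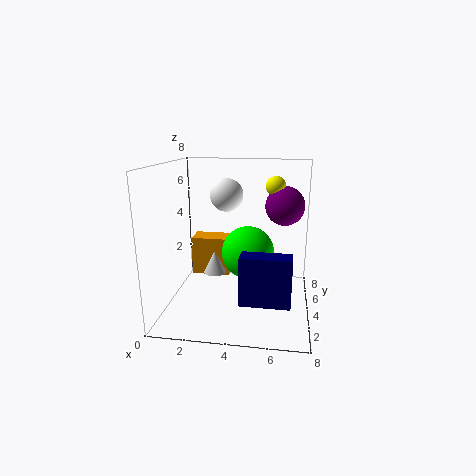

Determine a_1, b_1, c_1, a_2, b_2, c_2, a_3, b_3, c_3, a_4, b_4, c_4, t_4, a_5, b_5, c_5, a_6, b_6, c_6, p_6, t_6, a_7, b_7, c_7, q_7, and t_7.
a_1 = 6, b_1 = 3.5, c_1 = 7, a_2 = 4.5, b_2 = 4.5, c_2 = 3, a_3 = 6.5, b_3 = 3.5, c_3 = 6, a_4 = 3.5, b_4 = 0.5, c_4 = 3.5, t_4 = 1, a_5 = 3, b_5 = 6, c_5 = 6, a_6 = 4.5, b_6 = 1, c_6 = 1.5, p_6 = 2.5, t_6 = 2.5, a_7 = 0.5, b_7 = 6.5, c_7 = 0.5, q_7 = 1.5, t_7 = 2.5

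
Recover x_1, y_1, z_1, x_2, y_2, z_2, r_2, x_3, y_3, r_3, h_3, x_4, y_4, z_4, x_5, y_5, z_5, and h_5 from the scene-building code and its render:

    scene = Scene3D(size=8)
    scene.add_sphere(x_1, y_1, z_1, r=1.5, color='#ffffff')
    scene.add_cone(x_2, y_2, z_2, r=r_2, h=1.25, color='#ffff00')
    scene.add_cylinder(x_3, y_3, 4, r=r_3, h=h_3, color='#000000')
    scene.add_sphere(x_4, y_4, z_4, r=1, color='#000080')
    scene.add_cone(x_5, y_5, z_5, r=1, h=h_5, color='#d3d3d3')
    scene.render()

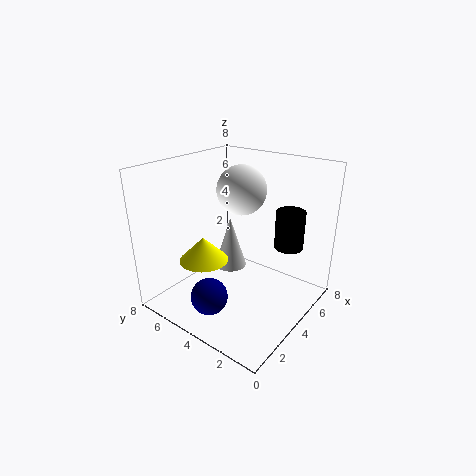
x_1 = 6
y_1 = 5.25
z_1 = 6
x_2 = 1.75
y_2 = 4.5
z_2 = 3.5
r_2 = 1.25
x_3 = 4.75
y_3 = 1.25
r_3 = 0.75
h_3 = 2
x_4 = 1.75
y_4 = 4.25
z_4 = 1.25
x_5 = 5.5
y_5 = 5.75
z_5 = 1
h_5 = 3.25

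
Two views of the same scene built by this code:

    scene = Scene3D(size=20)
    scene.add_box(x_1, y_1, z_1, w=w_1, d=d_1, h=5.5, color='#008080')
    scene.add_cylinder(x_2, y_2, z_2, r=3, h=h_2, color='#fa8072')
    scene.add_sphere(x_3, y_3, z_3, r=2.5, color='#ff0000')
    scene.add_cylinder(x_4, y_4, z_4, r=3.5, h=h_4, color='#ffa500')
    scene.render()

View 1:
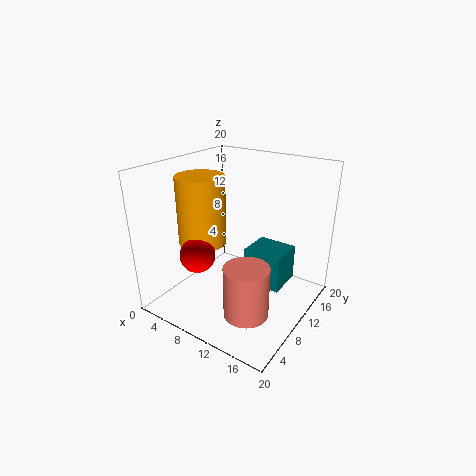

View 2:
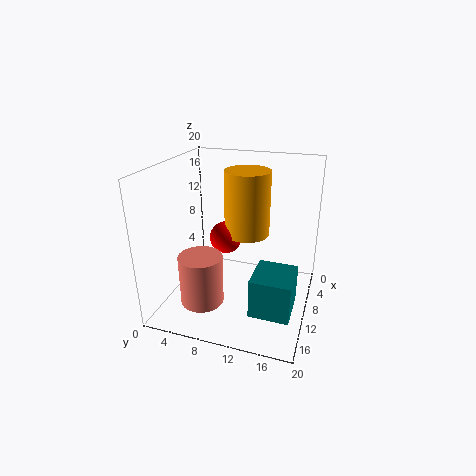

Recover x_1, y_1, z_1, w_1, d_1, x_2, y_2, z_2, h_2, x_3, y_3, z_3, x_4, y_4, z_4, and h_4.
x_1 = 9, y_1 = 13, z_1 = 1, w_1 = 6, d_1 = 5.5, x_2 = 14, y_2 = 6, z_2 = 1.5, h_2 = 7, x_3 = 5.5, y_3 = 6.5, z_3 = 7.5, x_4 = 4, y_4 = 9.5, z_4 = 8, h_4 = 10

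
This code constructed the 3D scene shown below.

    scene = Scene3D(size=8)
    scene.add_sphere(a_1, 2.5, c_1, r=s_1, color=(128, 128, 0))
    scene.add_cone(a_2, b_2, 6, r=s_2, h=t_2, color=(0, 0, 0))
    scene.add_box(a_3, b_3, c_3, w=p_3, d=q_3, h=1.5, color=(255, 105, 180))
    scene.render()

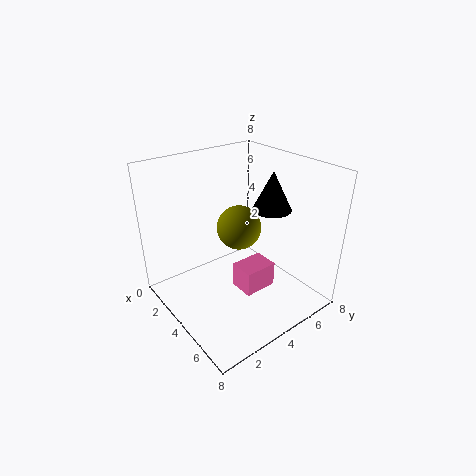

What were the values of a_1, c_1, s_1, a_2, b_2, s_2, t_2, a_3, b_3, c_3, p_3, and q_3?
a_1 = 6, c_1 = 6, s_1 = 1, a_2 = 5.5, b_2 = 5, s_2 = 1, t_2 = 2, a_3 = 3.5, b_3 = 4, c_3 = 0.5, p_3 = 1.5, q_3 = 2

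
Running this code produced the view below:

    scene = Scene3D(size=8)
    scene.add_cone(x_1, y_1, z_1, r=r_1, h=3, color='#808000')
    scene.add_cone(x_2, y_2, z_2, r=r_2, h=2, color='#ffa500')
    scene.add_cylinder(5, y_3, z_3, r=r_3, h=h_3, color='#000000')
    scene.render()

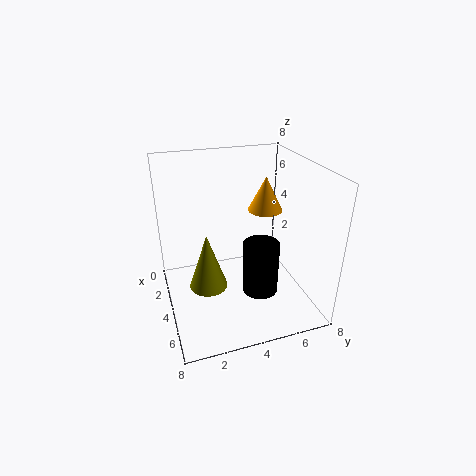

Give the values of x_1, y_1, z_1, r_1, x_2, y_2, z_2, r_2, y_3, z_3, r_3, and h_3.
x_1 = 5, y_1 = 2, z_1 = 2, r_1 = 1, x_2 = 3, y_2 = 6, z_2 = 5, r_2 = 1, y_3 = 5, z_3 = 1, r_3 = 1, h_3 = 3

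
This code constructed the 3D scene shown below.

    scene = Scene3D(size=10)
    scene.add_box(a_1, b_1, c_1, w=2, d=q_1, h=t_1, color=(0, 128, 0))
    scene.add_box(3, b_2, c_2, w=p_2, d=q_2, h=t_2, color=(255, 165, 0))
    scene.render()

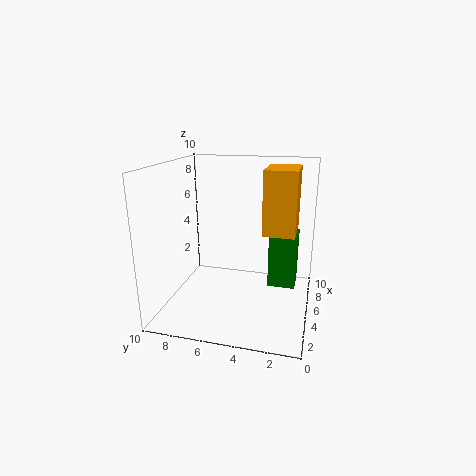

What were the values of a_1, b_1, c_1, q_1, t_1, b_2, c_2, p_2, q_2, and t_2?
a_1 = 6, b_1 = 1, c_1 = 1, q_1 = 2, t_1 = 4, b_2 = 1, c_2 = 6, p_2 = 3, q_2 = 2, t_2 = 4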